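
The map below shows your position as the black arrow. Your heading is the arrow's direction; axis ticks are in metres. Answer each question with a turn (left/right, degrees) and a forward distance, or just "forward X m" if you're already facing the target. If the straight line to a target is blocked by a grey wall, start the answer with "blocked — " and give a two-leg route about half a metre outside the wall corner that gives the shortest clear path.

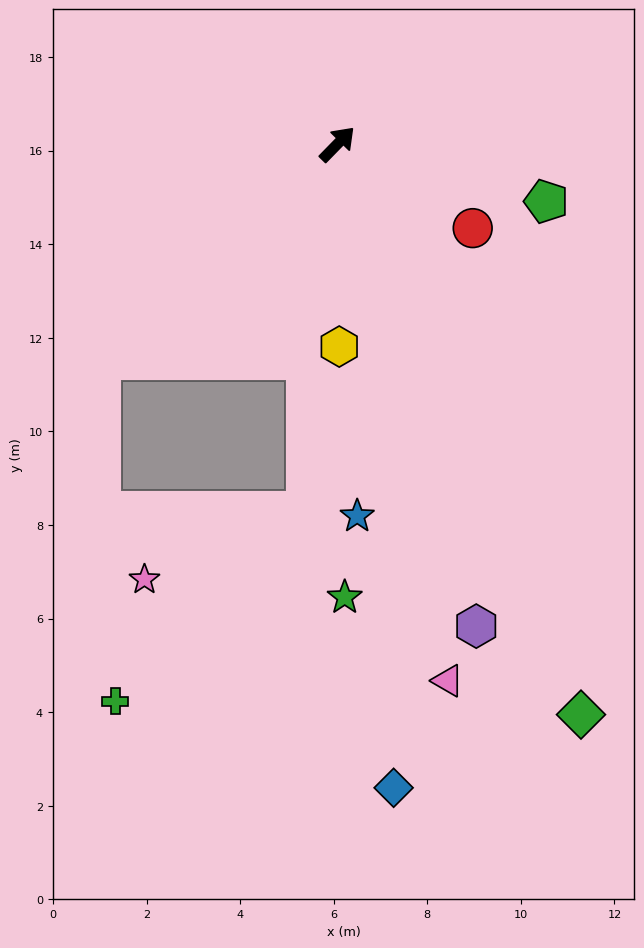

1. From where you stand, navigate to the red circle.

turn right 78°, forward 3.4 m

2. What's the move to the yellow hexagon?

turn right 135°, forward 4.3 m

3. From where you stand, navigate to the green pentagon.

turn right 61°, forward 4.6 m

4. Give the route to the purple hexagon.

turn right 120°, forward 10.7 m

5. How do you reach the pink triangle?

turn right 124°, forward 11.7 m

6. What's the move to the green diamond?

turn right 113°, forward 13.3 m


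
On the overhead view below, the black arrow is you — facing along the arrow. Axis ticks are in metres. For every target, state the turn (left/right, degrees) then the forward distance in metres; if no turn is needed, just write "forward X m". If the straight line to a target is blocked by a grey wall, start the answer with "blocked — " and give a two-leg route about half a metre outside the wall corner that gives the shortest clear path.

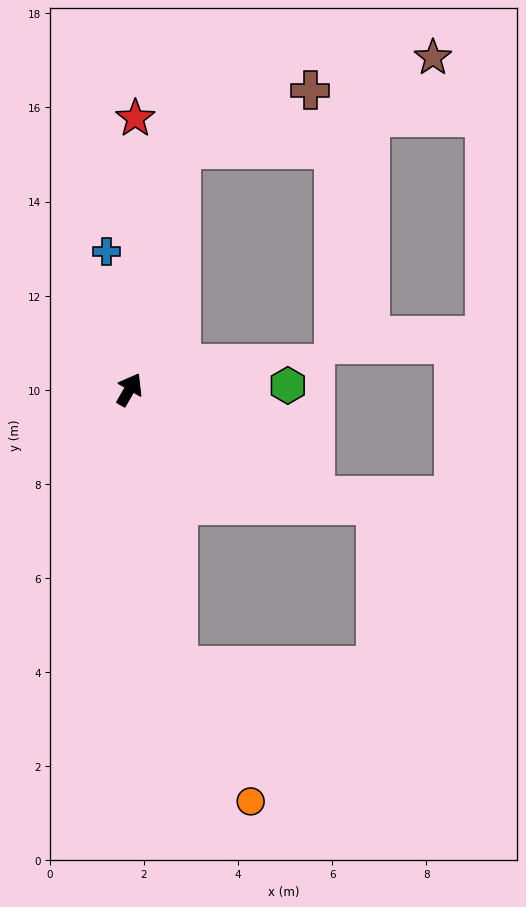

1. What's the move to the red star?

turn left 29°, forward 5.8 m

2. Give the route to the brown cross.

blocked — turn left 18°, forward 5.2 m, then turn right 54°, forward 3.0 m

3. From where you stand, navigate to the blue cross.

turn left 39°, forward 3.0 m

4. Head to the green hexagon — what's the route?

turn right 59°, forward 3.4 m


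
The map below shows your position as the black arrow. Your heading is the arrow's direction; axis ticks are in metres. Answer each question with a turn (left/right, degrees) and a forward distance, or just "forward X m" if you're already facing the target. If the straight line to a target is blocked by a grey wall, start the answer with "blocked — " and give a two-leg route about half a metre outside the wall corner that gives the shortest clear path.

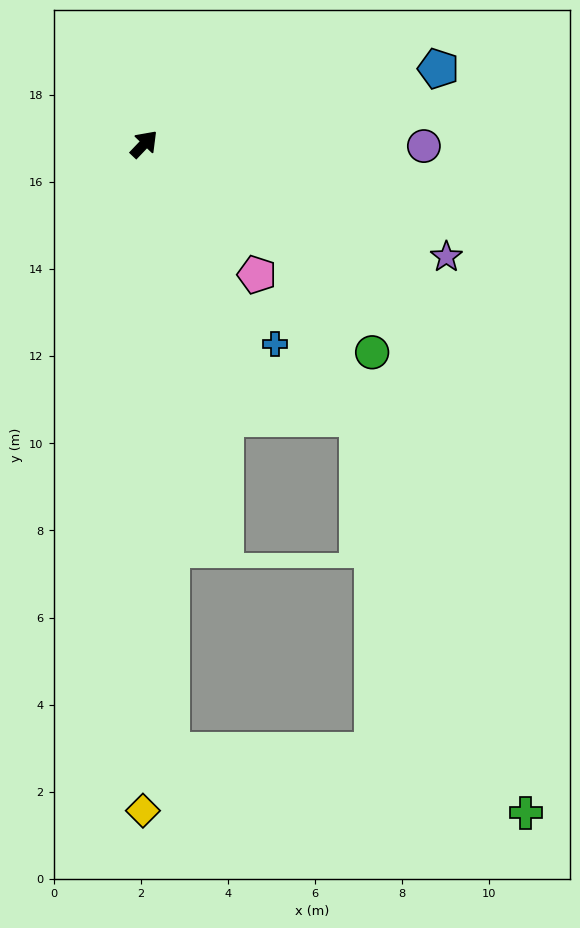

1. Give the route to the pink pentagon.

turn right 96°, forward 4.0 m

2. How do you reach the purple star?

turn right 67°, forward 7.4 m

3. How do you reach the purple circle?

turn right 47°, forward 6.4 m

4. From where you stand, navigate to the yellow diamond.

turn right 137°, forward 15.3 m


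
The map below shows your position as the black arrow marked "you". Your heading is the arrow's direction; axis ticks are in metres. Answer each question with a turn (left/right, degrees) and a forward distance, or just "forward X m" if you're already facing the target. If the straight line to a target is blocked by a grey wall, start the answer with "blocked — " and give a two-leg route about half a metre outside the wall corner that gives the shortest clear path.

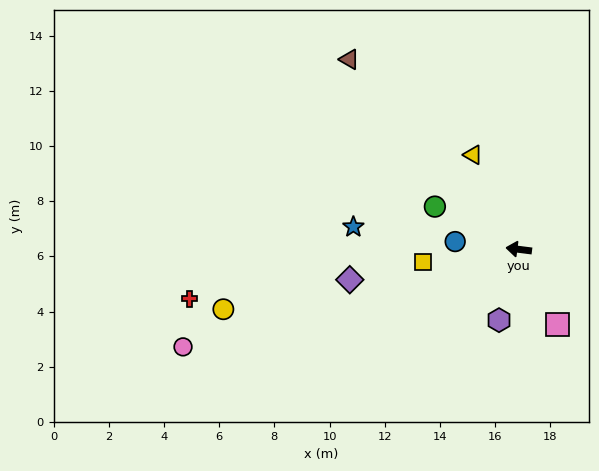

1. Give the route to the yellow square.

turn left 15°, forward 3.5 m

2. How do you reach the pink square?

turn left 124°, forward 3.1 m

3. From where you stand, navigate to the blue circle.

forward 2.3 m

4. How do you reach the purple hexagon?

turn left 82°, forward 2.7 m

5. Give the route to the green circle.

turn right 20°, forward 3.4 m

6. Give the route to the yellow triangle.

turn right 57°, forward 3.8 m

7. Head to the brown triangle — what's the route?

turn right 41°, forward 9.2 m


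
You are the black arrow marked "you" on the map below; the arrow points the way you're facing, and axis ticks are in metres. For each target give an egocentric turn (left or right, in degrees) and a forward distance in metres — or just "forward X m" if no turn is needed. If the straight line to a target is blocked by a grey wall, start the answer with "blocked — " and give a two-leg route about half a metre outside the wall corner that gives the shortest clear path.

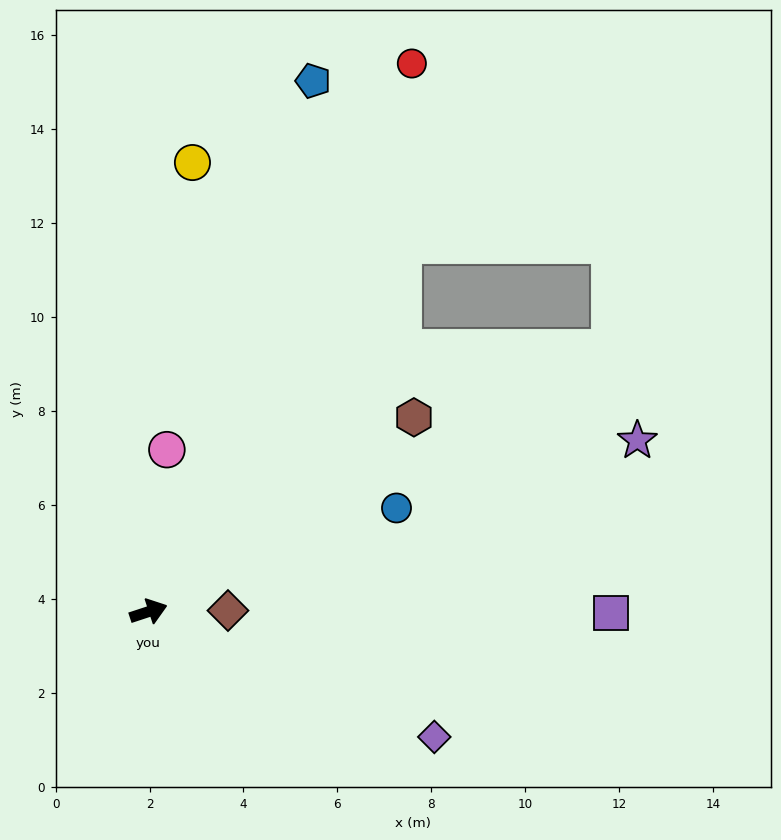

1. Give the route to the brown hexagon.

turn left 18°, forward 7.0 m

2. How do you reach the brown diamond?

turn right 17°, forward 1.7 m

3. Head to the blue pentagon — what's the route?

turn left 55°, forward 11.8 m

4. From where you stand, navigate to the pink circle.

turn left 65°, forward 3.5 m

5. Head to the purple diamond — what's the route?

turn right 42°, forward 6.6 m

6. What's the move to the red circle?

turn left 46°, forward 12.9 m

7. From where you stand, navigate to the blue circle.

turn left 4°, forward 5.7 m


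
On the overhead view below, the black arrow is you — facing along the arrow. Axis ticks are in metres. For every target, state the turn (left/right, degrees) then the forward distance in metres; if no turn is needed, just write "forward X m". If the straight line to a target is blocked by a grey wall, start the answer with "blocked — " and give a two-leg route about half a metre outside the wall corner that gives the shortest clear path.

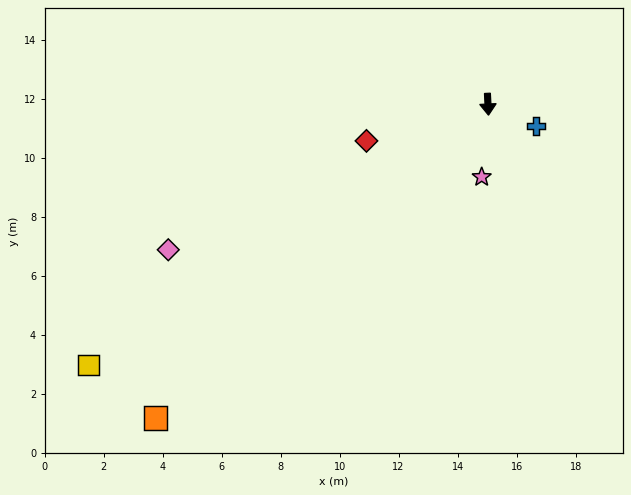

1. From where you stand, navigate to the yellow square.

turn right 60°, forward 16.2 m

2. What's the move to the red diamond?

turn right 76°, forward 4.3 m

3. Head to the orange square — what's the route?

turn right 50°, forward 15.5 m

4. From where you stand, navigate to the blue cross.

turn left 63°, forward 1.8 m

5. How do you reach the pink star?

turn right 8°, forward 2.5 m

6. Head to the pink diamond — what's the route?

turn right 68°, forward 11.9 m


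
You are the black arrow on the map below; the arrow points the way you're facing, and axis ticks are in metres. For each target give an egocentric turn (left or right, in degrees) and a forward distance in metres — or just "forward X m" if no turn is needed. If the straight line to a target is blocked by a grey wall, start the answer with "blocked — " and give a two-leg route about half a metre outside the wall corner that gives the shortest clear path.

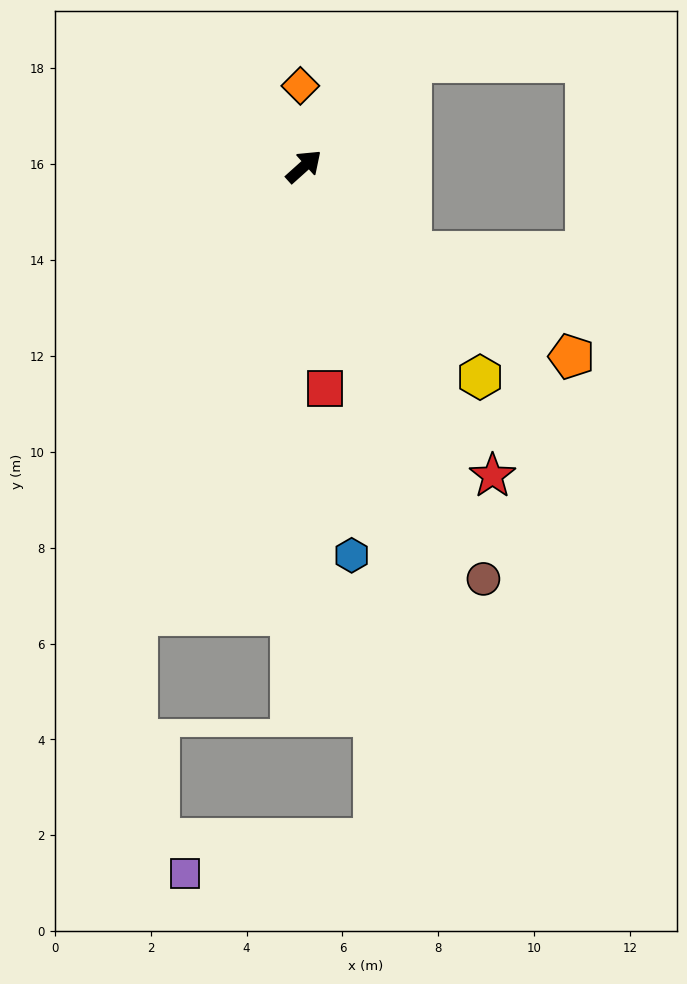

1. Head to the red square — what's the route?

turn right 127°, forward 4.7 m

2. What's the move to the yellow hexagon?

turn right 92°, forward 5.7 m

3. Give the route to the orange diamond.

turn left 51°, forward 1.7 m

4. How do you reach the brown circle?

turn right 108°, forward 9.4 m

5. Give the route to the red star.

turn right 101°, forward 7.6 m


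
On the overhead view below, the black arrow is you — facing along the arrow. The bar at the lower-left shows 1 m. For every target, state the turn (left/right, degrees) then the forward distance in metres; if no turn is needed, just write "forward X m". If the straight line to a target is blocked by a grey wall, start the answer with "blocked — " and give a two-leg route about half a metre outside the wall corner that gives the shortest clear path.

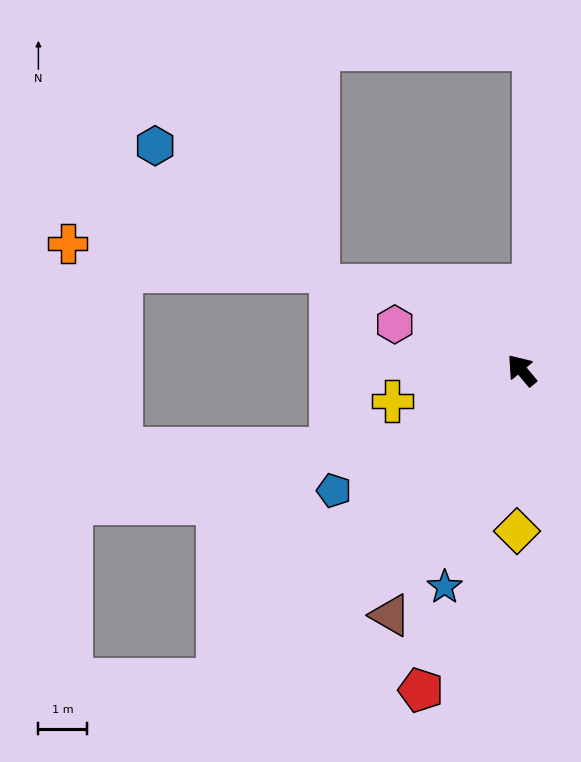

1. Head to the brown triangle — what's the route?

turn left 112°, forward 5.7 m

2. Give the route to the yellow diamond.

turn left 138°, forward 3.3 m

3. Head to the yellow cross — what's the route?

turn left 63°, forward 2.7 m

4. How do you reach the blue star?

turn left 120°, forward 4.7 m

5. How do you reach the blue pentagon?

turn left 83°, forward 4.5 m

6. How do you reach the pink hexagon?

turn left 30°, forward 2.8 m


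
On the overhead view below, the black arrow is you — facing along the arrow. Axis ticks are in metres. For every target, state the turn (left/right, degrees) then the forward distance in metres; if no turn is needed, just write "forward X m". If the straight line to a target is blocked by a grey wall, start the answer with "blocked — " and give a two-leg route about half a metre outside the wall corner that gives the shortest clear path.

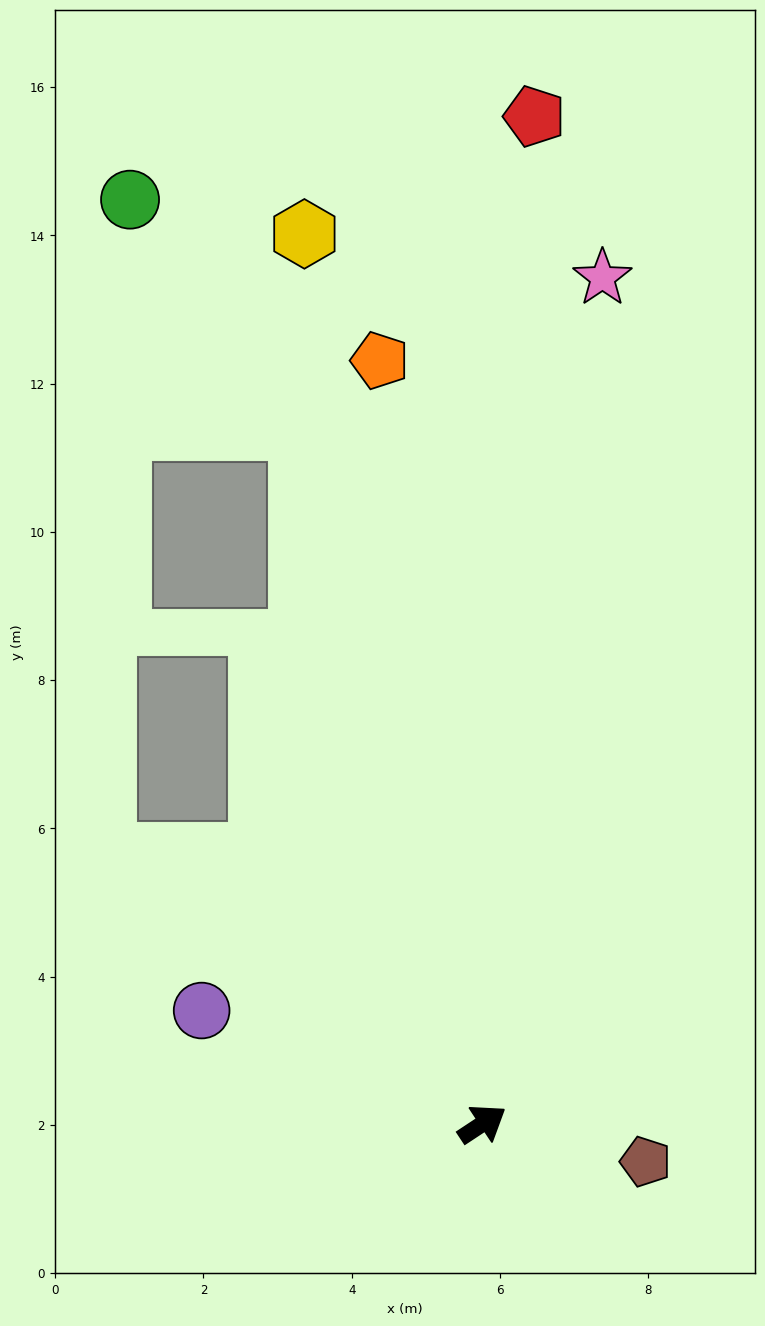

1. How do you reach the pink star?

turn left 48°, forward 11.5 m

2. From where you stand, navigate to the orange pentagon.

turn left 64°, forward 10.4 m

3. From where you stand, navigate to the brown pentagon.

turn right 46°, forward 2.3 m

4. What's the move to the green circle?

blocked — turn left 71°, forward 9.7 m, then turn left 22°, forward 3.9 m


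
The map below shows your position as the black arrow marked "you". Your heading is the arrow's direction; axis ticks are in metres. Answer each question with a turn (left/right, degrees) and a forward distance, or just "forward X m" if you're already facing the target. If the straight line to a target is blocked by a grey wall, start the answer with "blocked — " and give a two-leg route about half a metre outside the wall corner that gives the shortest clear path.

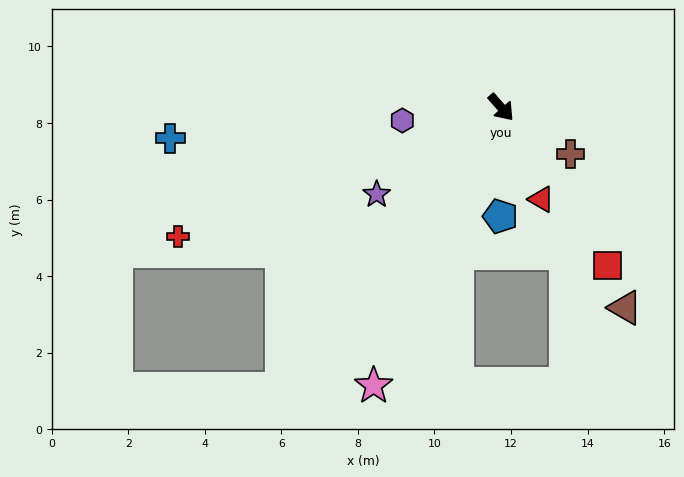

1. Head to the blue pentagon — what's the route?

turn right 42°, forward 2.8 m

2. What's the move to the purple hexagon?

turn right 124°, forward 2.6 m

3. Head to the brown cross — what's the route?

turn left 15°, forward 2.2 m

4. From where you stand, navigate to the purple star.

turn right 96°, forward 4.0 m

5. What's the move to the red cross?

turn right 110°, forward 9.1 m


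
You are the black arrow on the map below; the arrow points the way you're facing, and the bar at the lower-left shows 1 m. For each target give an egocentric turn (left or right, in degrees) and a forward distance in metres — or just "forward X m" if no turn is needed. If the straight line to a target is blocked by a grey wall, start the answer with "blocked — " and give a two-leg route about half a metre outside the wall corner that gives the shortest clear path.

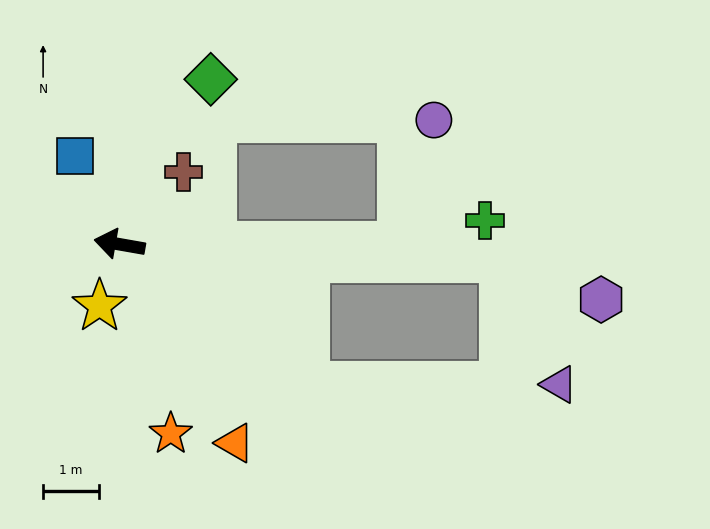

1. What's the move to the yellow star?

turn left 82°, forward 1.2 m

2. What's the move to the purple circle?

blocked — turn right 170°, forward 5.1 m, then turn left 75°, forward 2.3 m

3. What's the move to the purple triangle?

blocked — turn left 153°, forward 4.2 m, then turn left 37°, forward 4.6 m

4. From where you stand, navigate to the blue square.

turn right 53°, forward 1.8 m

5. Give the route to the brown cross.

turn right 121°, forward 1.7 m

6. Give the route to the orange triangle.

turn left 130°, forward 4.1 m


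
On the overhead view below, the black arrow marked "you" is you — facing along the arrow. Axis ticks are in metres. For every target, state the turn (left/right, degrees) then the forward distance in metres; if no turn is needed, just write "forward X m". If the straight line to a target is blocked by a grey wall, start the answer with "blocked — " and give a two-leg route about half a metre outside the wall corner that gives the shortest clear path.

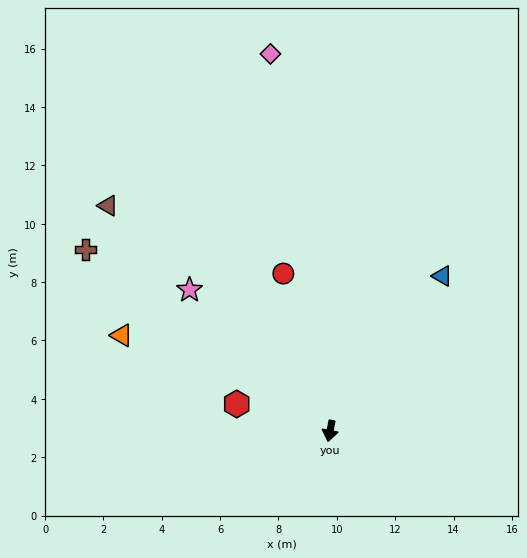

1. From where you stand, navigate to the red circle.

turn right 153°, forward 5.6 m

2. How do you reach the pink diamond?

turn right 160°, forward 13.1 m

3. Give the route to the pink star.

turn right 124°, forward 6.8 m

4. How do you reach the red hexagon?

turn right 95°, forward 3.3 m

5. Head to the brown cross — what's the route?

turn right 116°, forward 10.4 m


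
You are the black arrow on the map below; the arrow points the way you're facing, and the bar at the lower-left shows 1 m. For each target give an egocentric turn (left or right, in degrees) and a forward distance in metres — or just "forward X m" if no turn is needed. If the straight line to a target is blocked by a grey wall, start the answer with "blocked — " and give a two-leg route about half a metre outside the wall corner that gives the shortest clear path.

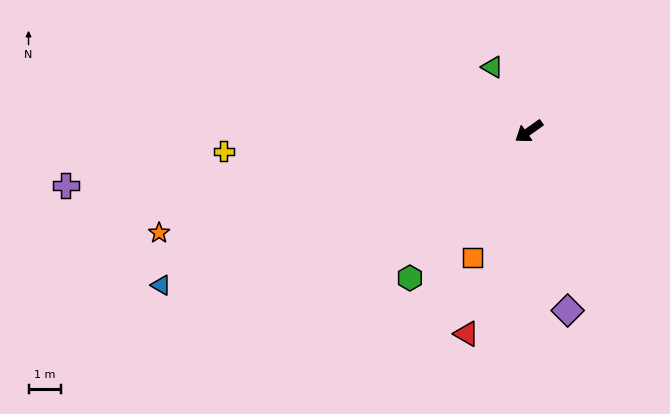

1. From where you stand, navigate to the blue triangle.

turn right 13°, forward 12.2 m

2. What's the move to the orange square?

turn left 31°, forward 4.2 m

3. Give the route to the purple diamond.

turn left 67°, forward 5.6 m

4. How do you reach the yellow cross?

turn right 32°, forward 9.4 m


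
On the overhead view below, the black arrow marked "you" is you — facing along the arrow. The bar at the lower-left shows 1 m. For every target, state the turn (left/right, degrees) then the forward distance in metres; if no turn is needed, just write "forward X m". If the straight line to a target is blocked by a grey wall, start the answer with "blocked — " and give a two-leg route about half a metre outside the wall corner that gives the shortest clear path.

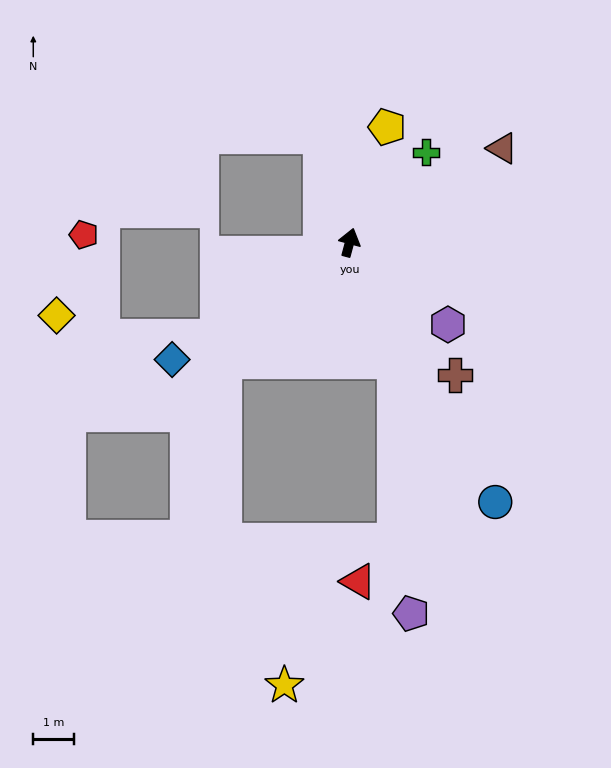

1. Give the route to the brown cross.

turn right 127°, forward 4.2 m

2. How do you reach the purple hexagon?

turn right 115°, forward 3.2 m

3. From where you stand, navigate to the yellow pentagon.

turn right 3°, forward 3.0 m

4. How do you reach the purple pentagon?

blocked — turn right 145°, forward 3.1 m, then turn right 16°, forward 6.2 m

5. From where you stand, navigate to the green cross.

turn right 25°, forward 2.9 m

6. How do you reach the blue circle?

turn right 136°, forward 7.3 m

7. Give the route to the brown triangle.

turn right 43°, forward 4.4 m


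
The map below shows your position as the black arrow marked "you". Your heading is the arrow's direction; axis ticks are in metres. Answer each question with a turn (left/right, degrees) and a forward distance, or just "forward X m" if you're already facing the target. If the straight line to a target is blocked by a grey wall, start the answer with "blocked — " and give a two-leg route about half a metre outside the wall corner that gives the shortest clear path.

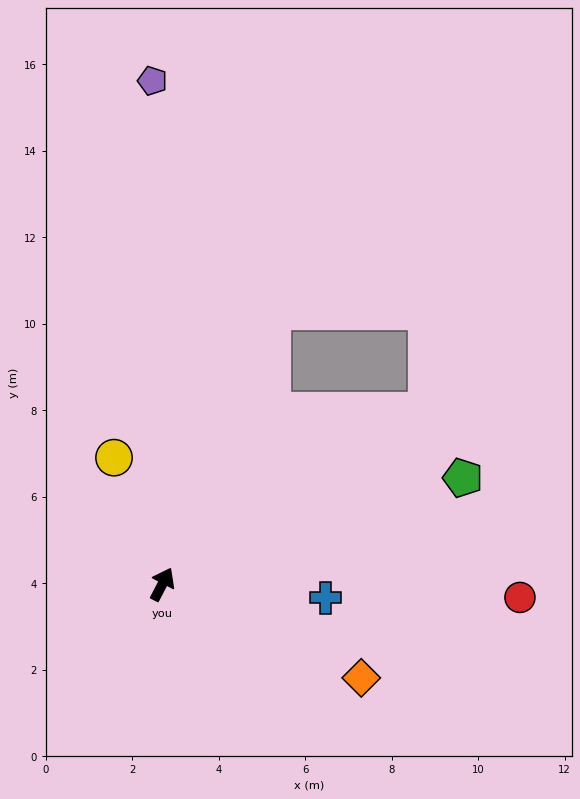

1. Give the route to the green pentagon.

turn right 43°, forward 7.4 m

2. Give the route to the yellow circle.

turn left 48°, forward 3.1 m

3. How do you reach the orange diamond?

turn right 88°, forward 5.1 m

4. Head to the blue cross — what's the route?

turn right 67°, forward 3.8 m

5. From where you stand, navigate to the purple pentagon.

turn left 29°, forward 11.6 m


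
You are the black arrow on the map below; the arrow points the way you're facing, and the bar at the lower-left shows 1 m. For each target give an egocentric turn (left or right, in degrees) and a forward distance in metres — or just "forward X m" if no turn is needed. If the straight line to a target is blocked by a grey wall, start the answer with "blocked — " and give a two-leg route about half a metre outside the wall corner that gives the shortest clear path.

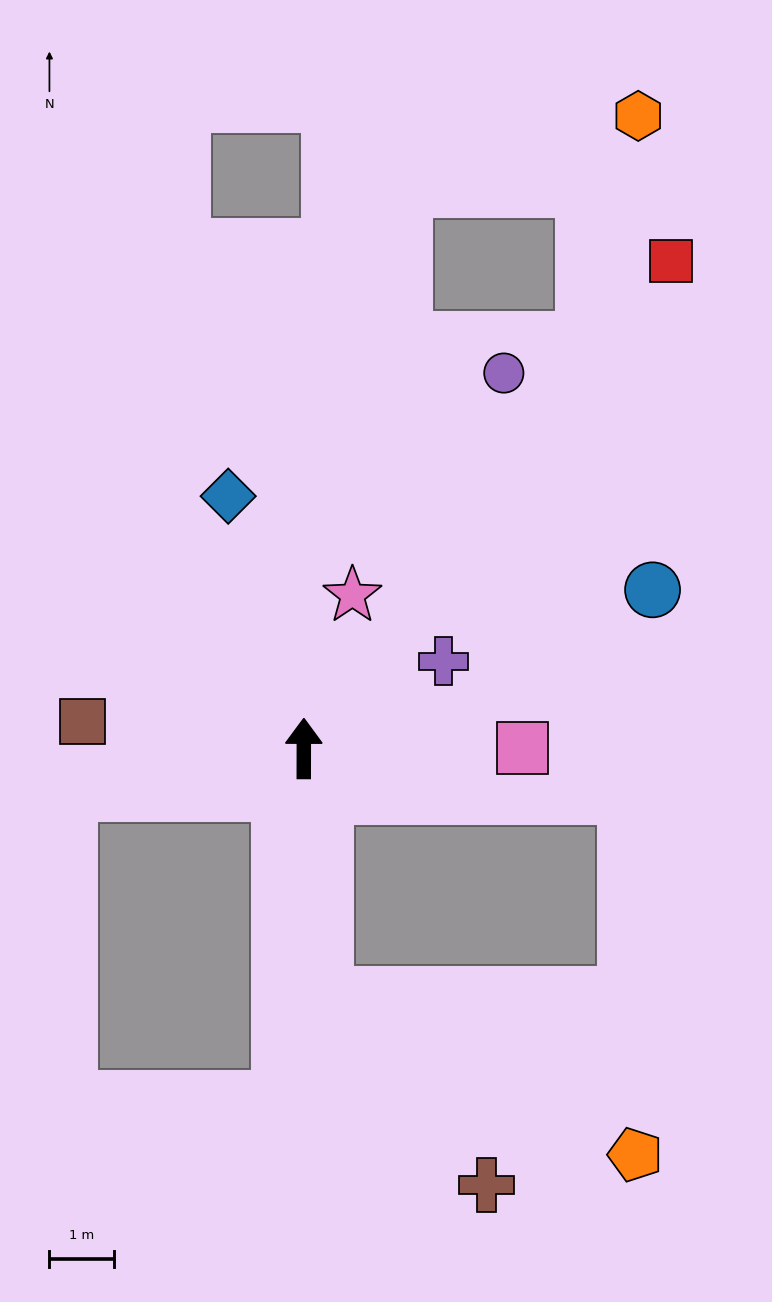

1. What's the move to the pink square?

turn right 90°, forward 3.4 m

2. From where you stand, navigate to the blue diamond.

turn left 17°, forward 4.1 m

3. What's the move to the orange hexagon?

blocked — turn right 34°, forward 7.6 m, then turn left 20°, forward 3.5 m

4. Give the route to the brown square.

turn left 83°, forward 3.4 m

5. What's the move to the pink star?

turn right 17°, forward 2.5 m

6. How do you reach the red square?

turn right 37°, forward 9.4 m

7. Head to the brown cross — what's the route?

blocked — turn right 175°, forward 3.8 m, then turn left 35°, forward 3.8 m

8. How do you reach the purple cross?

turn right 58°, forward 2.5 m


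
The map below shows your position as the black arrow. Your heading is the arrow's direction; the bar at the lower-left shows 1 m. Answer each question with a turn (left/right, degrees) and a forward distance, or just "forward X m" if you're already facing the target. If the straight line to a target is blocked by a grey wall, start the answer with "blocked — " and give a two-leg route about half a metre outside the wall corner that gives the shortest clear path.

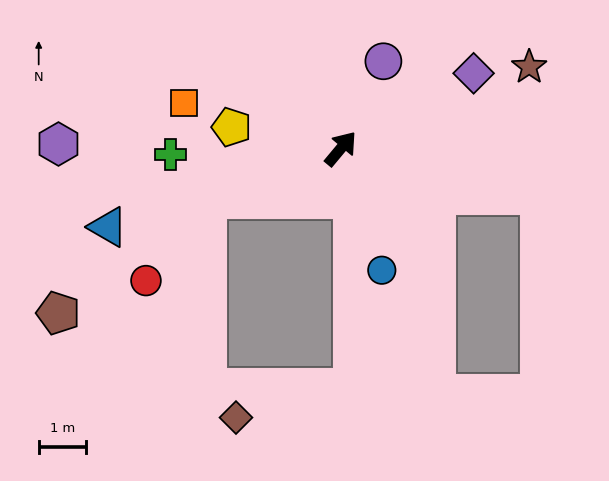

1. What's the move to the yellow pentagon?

turn left 119°, forward 2.4 m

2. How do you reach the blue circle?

turn right 122°, forward 2.7 m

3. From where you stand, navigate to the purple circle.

turn left 14°, forward 2.1 m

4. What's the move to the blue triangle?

turn left 148°, forward 5.2 m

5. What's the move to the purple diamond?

turn right 21°, forward 3.2 m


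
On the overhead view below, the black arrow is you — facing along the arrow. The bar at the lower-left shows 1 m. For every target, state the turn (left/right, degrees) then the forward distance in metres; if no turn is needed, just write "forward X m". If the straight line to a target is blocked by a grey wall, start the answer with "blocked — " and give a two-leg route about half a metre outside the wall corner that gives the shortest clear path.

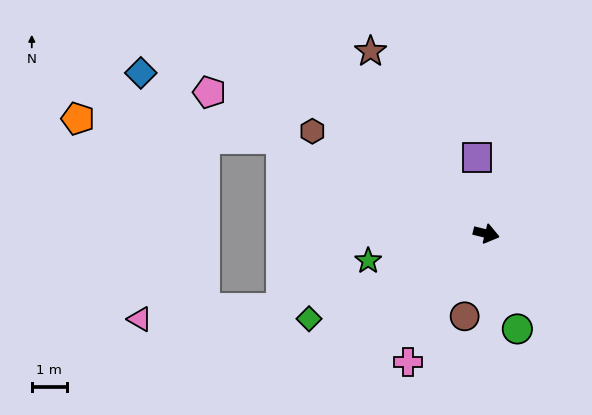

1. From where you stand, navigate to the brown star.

turn left 136°, forward 6.1 m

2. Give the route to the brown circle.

turn right 91°, forward 2.4 m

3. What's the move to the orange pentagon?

blocked — turn left 169°, forward 6.4 m, then turn left 19°, forward 5.8 m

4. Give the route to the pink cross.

turn right 107°, forward 4.3 m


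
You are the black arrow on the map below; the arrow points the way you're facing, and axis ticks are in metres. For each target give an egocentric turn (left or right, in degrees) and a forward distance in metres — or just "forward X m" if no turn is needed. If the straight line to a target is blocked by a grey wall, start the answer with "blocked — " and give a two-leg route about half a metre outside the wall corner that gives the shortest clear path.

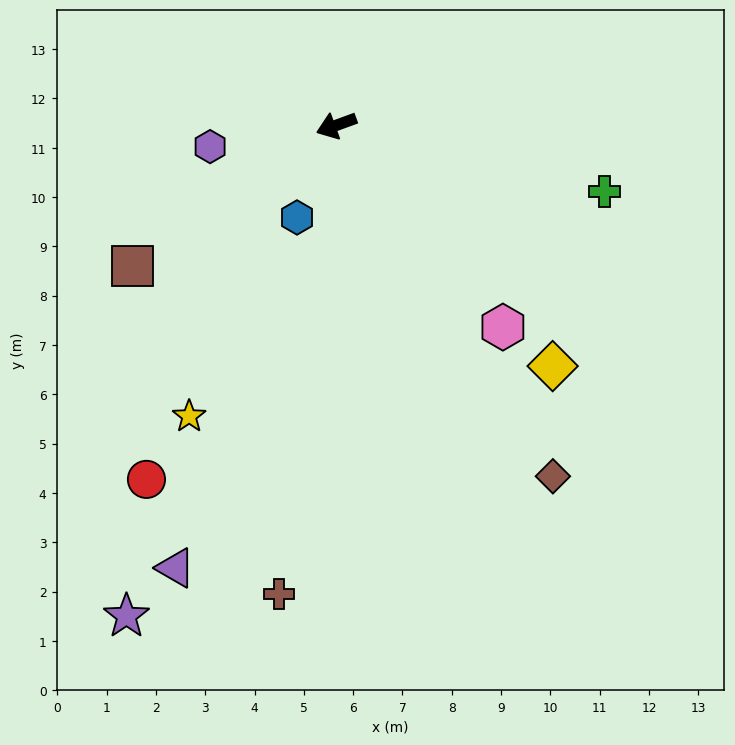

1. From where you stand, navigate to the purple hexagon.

turn right 11°, forward 2.6 m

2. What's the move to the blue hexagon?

turn left 47°, forward 2.0 m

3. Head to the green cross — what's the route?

turn left 146°, forward 5.6 m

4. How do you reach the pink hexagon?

turn left 109°, forward 5.3 m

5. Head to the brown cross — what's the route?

turn left 63°, forward 9.6 m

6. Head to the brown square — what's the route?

turn left 14°, forward 5.0 m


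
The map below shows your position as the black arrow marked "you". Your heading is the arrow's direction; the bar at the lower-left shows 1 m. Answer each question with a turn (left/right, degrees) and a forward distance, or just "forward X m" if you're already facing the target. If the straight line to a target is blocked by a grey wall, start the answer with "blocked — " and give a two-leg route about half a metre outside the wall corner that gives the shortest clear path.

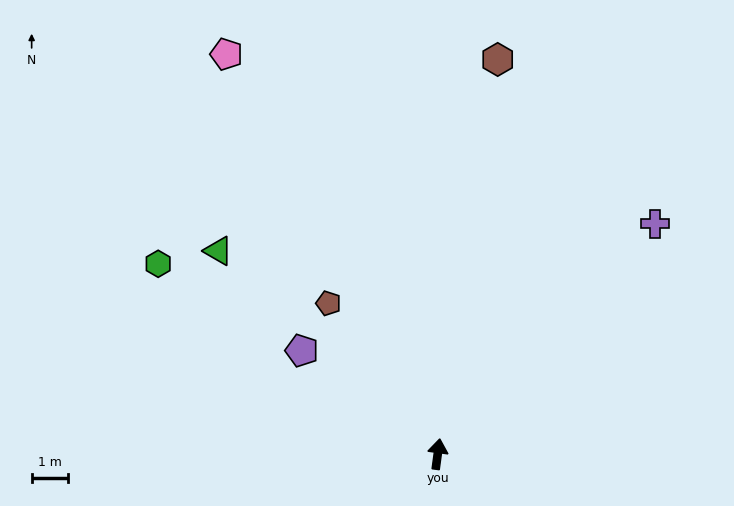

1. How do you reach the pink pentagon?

turn left 36°, forward 12.5 m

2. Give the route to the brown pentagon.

turn left 44°, forward 5.1 m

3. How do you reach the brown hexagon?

forward 11.0 m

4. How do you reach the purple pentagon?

turn left 60°, forward 4.7 m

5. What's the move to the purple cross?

turn right 36°, forward 8.8 m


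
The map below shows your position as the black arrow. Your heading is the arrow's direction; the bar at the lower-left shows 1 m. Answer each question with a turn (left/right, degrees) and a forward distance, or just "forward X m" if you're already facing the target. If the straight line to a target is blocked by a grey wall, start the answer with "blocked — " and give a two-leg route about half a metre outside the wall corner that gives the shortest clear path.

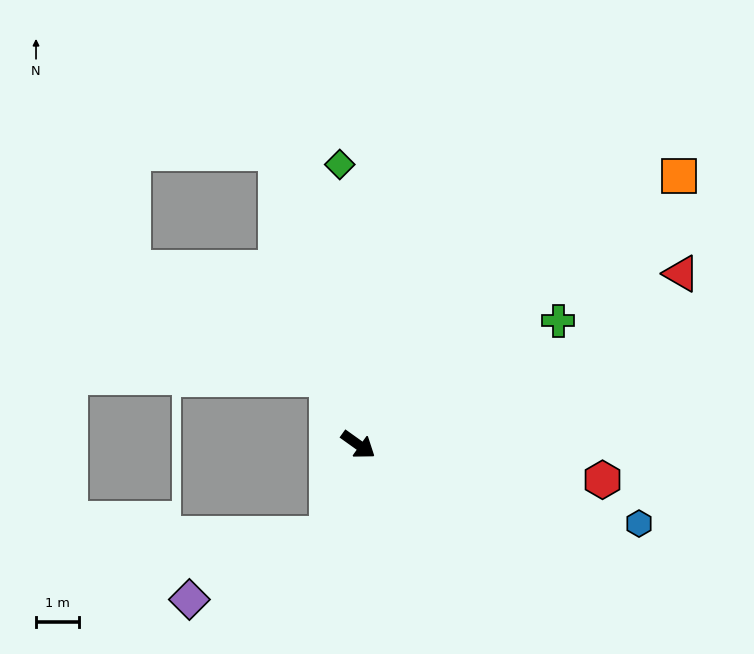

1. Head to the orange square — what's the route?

turn left 75°, forward 9.8 m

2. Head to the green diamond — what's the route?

turn left 129°, forward 6.5 m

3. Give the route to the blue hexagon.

turn left 20°, forward 6.8 m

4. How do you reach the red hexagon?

turn left 27°, forward 5.7 m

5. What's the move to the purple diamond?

blocked — turn right 73°, forward 2.2 m, then turn right 46°, forward 3.6 m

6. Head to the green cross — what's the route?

turn left 67°, forward 5.5 m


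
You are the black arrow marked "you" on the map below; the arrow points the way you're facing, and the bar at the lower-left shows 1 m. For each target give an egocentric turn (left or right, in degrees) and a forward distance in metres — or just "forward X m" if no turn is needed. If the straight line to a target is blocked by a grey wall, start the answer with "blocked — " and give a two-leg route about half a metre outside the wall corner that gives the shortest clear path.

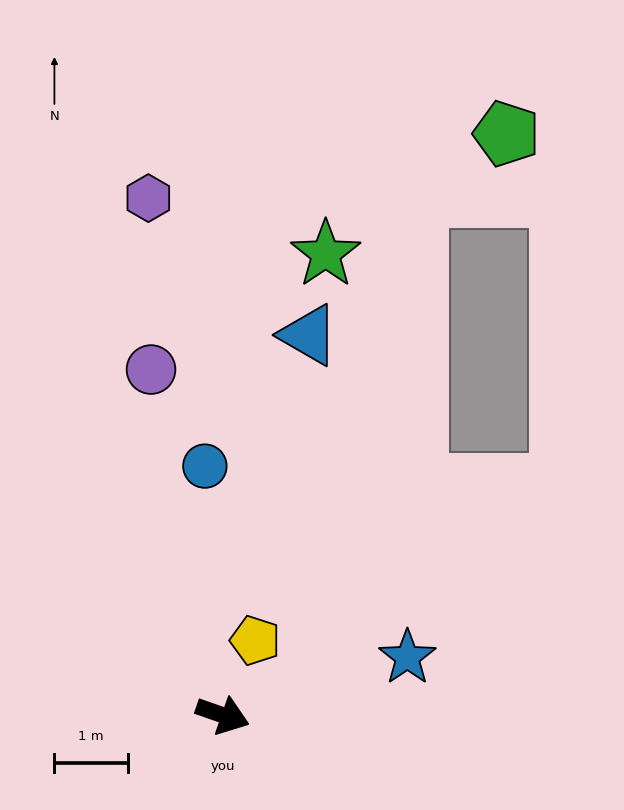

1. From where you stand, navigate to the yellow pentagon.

turn left 86°, forward 1.1 m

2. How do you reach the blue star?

turn left 37°, forward 2.6 m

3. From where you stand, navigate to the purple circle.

turn left 121°, forward 4.8 m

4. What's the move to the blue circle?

turn left 113°, forward 3.4 m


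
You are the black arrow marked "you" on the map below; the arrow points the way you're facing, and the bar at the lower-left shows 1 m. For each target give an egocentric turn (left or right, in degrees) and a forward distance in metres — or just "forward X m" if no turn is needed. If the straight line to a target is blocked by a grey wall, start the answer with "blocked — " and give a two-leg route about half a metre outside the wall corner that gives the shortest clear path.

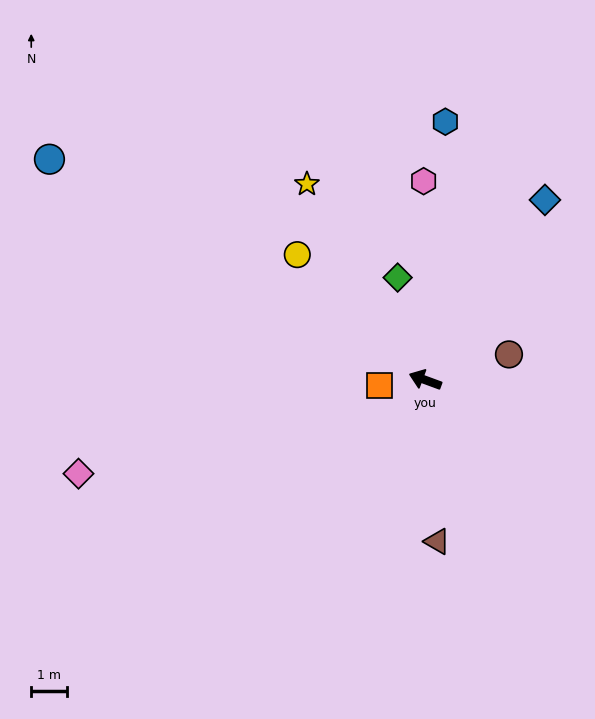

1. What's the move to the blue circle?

turn right 10°, forward 12.3 m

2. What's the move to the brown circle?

turn right 143°, forward 2.5 m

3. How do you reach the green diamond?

turn right 55°, forward 3.0 m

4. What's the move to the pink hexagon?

turn right 69°, forward 5.6 m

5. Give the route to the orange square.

turn left 27°, forward 1.3 m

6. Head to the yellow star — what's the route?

turn right 39°, forward 6.5 m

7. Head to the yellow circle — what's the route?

turn right 24°, forward 5.1 m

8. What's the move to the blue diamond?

turn right 103°, forward 6.1 m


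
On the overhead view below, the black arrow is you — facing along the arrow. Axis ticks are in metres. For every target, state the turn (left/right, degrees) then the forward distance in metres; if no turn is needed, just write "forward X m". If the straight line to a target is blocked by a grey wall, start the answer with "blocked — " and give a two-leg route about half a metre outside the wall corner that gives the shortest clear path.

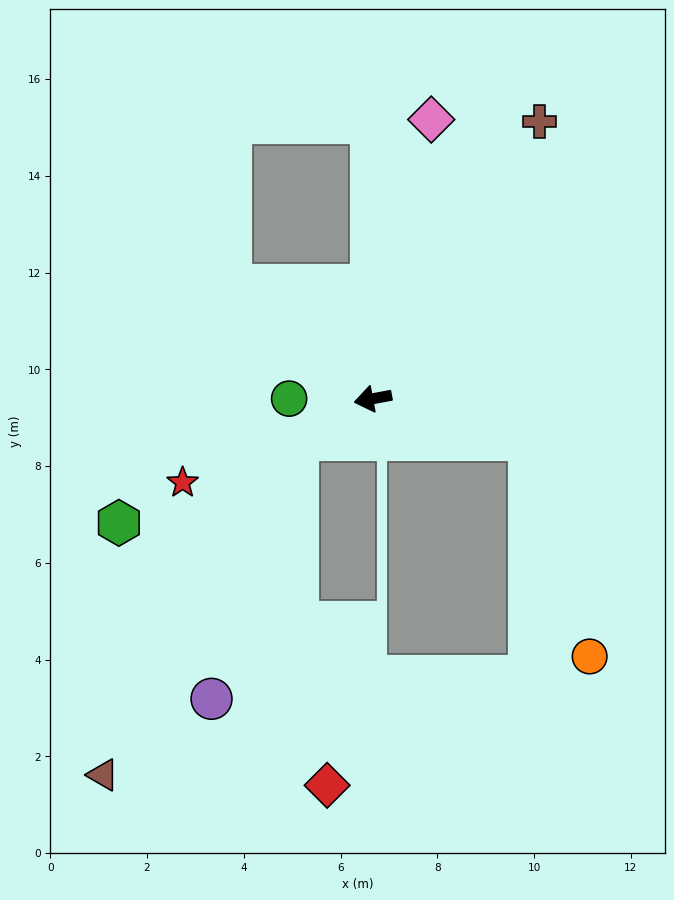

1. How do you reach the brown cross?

turn right 132°, forward 6.7 m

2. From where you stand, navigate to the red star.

turn left 13°, forward 4.3 m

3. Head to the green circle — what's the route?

turn right 11°, forward 1.7 m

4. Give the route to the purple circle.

blocked — turn left 18°, forward 1.8 m, then turn left 43°, forward 5.6 m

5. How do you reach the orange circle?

blocked — turn left 155°, forward 3.3 m, then turn right 60°, forward 4.6 m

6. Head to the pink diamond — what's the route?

turn right 112°, forward 5.9 m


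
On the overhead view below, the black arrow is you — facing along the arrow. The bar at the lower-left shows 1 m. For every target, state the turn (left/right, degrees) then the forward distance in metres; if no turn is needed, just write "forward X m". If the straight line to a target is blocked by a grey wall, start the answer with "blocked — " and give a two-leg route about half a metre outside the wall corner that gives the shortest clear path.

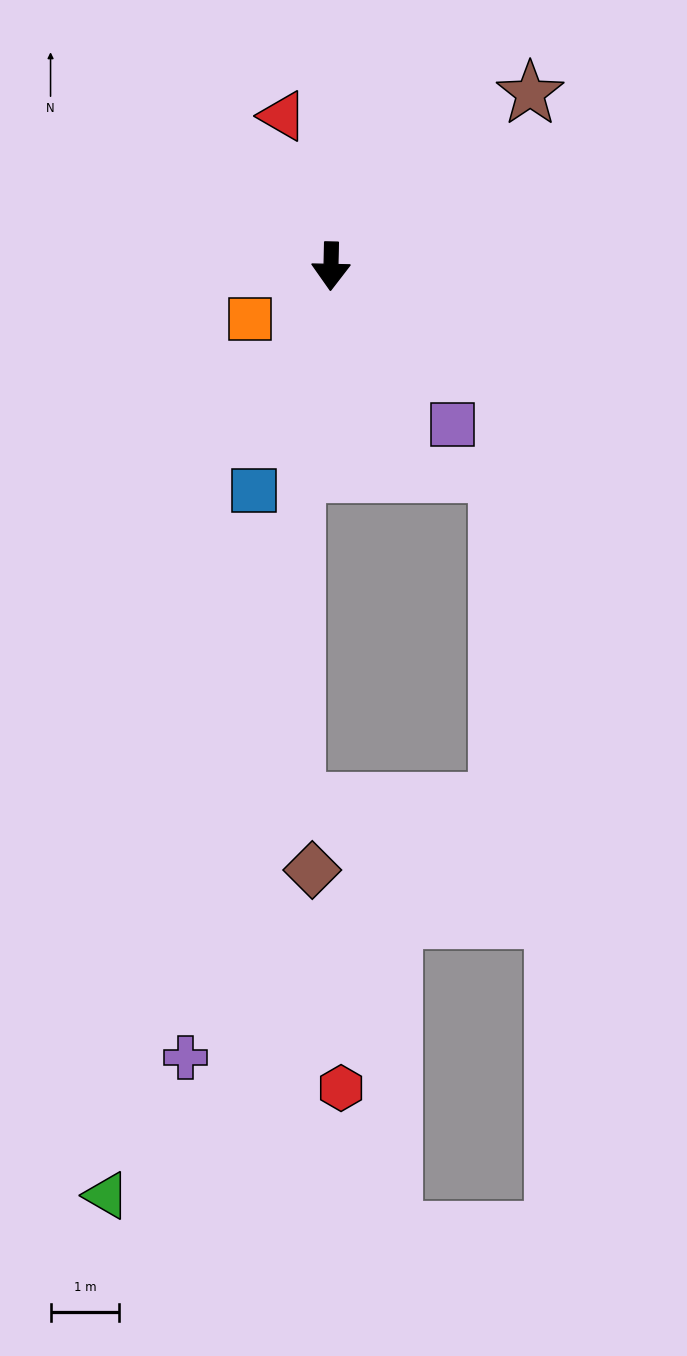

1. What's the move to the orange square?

turn right 56°, forward 1.4 m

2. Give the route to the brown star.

turn left 132°, forward 3.8 m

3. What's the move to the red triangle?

turn right 161°, forward 2.3 m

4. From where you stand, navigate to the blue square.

turn right 18°, forward 3.4 m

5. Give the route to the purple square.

turn left 39°, forward 2.9 m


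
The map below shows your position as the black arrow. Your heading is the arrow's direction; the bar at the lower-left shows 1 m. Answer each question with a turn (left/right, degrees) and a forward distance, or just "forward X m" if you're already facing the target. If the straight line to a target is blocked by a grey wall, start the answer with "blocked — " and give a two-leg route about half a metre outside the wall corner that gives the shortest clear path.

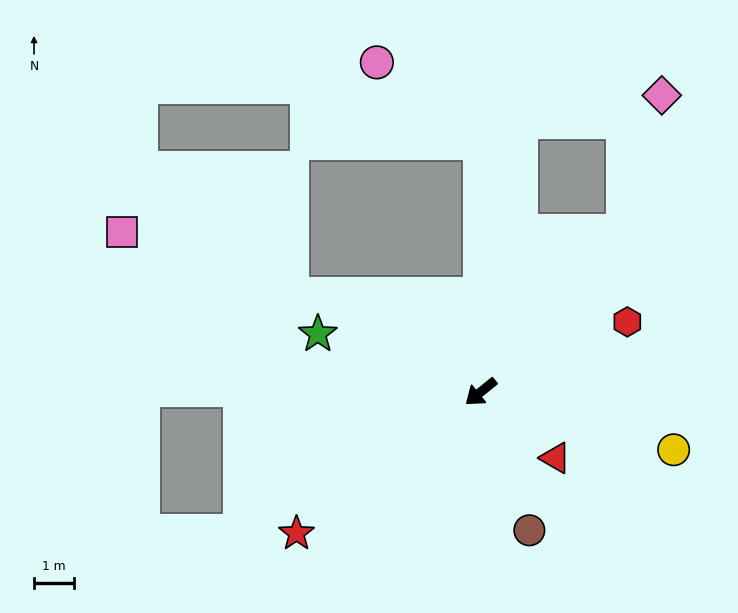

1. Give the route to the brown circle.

turn left 70°, forward 3.6 m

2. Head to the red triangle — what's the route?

turn left 99°, forward 2.5 m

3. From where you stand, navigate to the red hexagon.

turn left 166°, forward 4.0 m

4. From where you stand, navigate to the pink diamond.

blocked — turn right 171°, forward 5.3 m, then turn left 26°, forward 3.5 m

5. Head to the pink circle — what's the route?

blocked — turn right 129°, forward 6.2 m, then turn left 52°, forward 3.2 m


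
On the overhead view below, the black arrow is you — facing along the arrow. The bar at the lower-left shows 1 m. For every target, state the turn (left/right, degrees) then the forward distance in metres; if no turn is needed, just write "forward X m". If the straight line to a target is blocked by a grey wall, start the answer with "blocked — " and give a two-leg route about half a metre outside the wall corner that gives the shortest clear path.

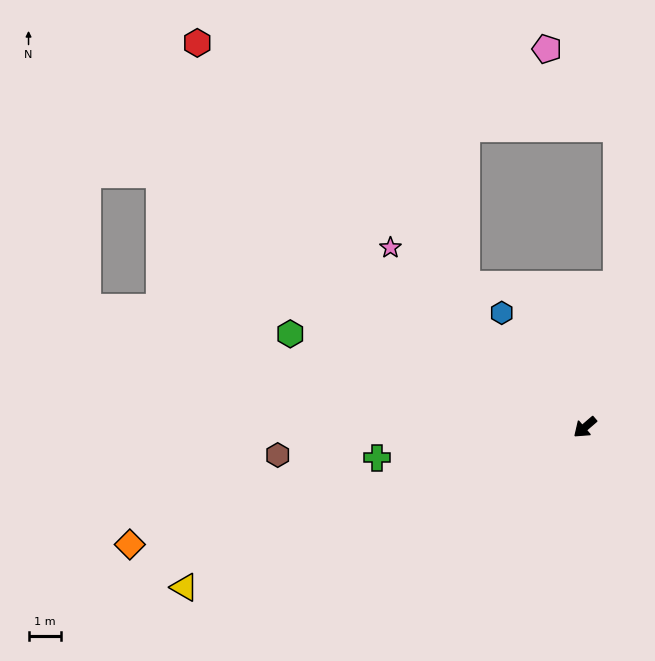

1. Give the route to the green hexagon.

turn right 58°, forward 9.5 m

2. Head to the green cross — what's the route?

turn right 32°, forward 6.5 m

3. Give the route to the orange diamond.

turn right 26°, forward 14.5 m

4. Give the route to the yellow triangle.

turn right 19°, forward 13.3 m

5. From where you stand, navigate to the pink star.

turn right 83°, forward 8.1 m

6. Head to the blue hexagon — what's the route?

turn right 95°, forward 4.3 m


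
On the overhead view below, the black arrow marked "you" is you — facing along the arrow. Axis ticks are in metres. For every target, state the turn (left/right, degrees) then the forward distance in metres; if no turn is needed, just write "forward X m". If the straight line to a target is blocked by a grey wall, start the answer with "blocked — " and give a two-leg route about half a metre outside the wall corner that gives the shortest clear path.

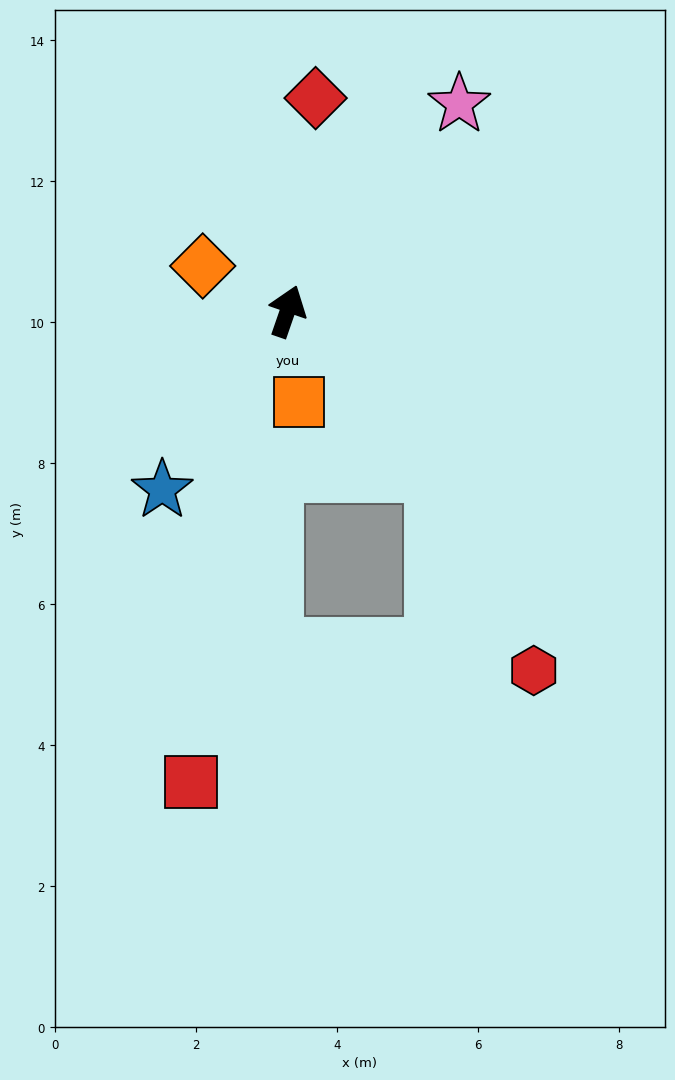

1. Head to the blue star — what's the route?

turn left 164°, forward 3.1 m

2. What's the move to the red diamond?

turn left 12°, forward 3.0 m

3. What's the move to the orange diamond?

turn left 81°, forward 1.4 m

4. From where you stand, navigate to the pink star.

turn right 21°, forward 3.8 m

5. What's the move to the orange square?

turn right 154°, forward 1.3 m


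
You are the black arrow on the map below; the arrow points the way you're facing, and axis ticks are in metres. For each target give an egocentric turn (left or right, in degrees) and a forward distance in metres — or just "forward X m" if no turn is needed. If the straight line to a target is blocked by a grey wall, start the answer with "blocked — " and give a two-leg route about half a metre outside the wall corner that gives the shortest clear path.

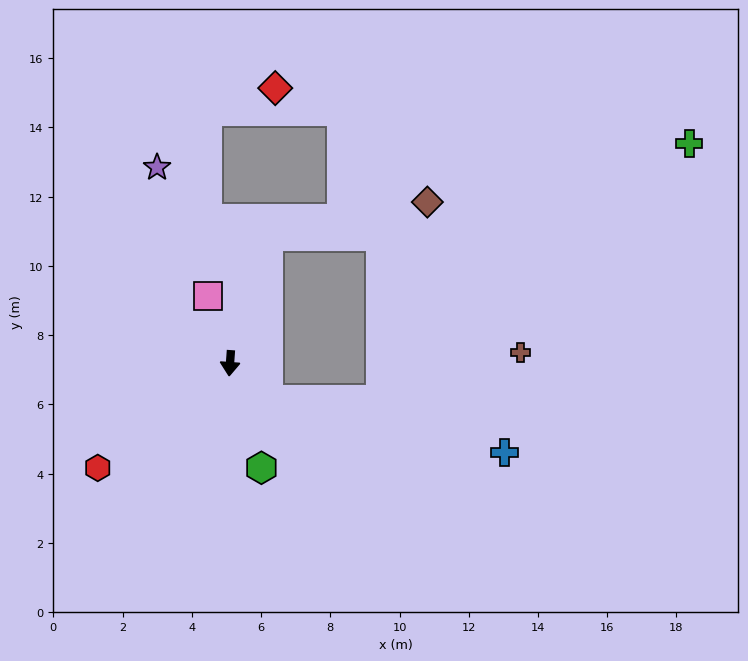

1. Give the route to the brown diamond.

blocked — turn left 167°, forward 3.8 m, then turn right 61°, forward 4.7 m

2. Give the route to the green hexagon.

turn left 21°, forward 3.2 m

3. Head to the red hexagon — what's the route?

turn right 48°, forward 4.9 m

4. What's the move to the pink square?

turn right 158°, forward 2.1 m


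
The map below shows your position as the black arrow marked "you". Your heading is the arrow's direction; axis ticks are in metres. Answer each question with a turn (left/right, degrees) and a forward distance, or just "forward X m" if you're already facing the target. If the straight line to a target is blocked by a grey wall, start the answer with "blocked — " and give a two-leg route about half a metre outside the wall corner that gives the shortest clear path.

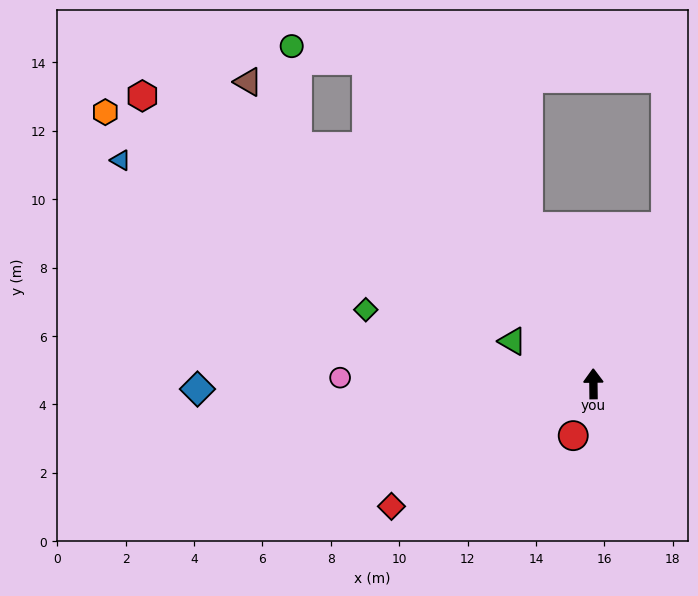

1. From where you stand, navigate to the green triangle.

turn left 62°, forward 2.7 m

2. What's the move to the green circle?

blocked — turn left 34°, forward 11.5 m, then turn left 44°, forward 2.2 m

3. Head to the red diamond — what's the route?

turn left 121°, forward 6.9 m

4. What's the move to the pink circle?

turn left 88°, forward 7.4 m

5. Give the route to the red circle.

turn left 158°, forward 1.6 m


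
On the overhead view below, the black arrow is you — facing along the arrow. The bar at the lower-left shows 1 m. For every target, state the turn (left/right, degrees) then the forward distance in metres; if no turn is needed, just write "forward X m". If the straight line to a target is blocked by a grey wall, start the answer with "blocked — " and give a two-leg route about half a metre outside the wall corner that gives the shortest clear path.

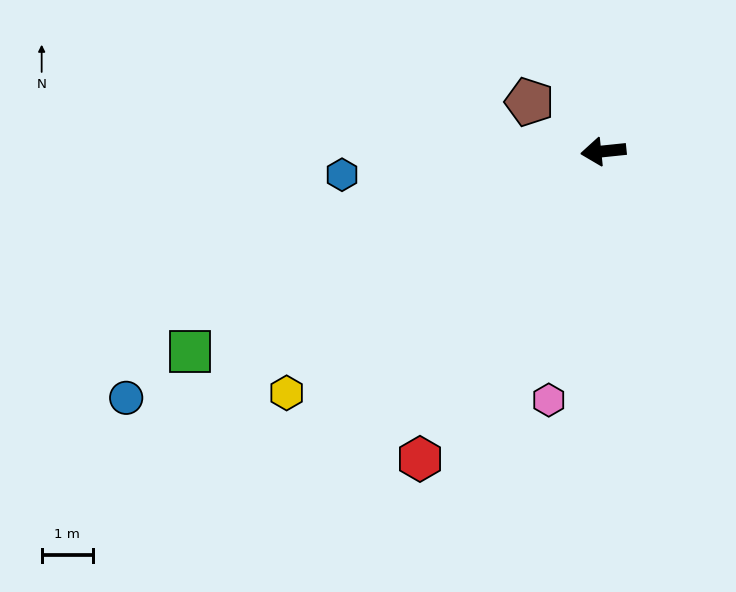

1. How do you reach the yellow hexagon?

turn left 31°, forward 7.7 m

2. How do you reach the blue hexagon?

forward 5.1 m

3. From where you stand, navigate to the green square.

turn left 20°, forward 8.9 m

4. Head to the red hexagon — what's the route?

turn left 53°, forward 7.0 m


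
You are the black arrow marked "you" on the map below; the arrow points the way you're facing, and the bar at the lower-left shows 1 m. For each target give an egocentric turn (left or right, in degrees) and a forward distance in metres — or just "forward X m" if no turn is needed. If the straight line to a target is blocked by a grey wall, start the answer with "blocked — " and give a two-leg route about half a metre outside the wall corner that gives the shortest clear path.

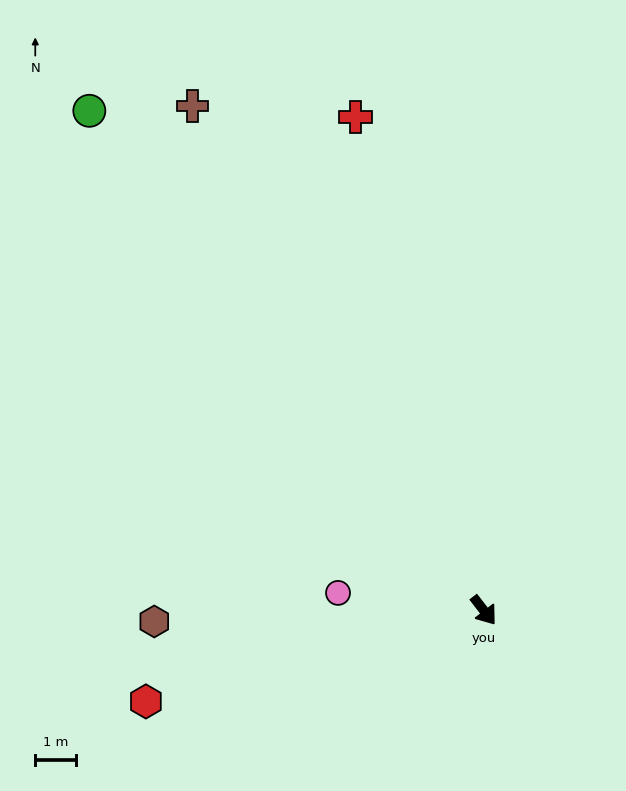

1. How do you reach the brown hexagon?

turn right 126°, forward 8.0 m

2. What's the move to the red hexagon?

turn right 113°, forward 8.5 m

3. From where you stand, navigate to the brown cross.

turn left 172°, forward 14.1 m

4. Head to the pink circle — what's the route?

turn right 134°, forward 3.6 m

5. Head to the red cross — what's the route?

turn left 157°, forward 12.4 m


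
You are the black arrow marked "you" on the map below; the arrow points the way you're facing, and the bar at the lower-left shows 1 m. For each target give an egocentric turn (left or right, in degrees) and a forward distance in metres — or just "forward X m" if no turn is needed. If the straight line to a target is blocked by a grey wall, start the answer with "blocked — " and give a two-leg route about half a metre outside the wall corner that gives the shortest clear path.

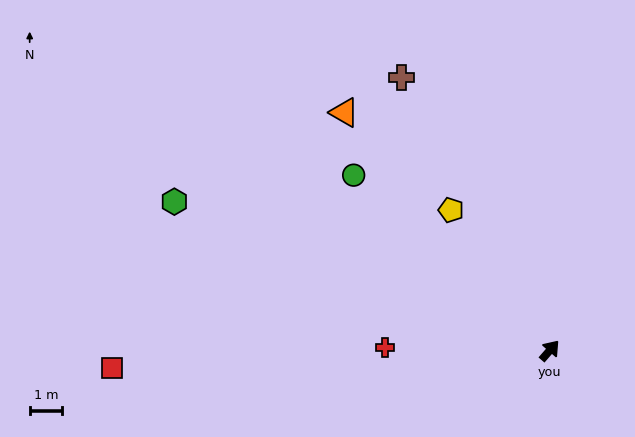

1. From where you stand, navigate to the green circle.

turn left 89°, forward 8.1 m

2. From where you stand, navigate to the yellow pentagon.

turn left 76°, forward 5.3 m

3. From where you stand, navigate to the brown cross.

turn left 69°, forward 9.6 m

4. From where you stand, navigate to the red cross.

turn left 130°, forward 5.1 m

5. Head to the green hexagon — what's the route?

turn left 109°, forward 12.5 m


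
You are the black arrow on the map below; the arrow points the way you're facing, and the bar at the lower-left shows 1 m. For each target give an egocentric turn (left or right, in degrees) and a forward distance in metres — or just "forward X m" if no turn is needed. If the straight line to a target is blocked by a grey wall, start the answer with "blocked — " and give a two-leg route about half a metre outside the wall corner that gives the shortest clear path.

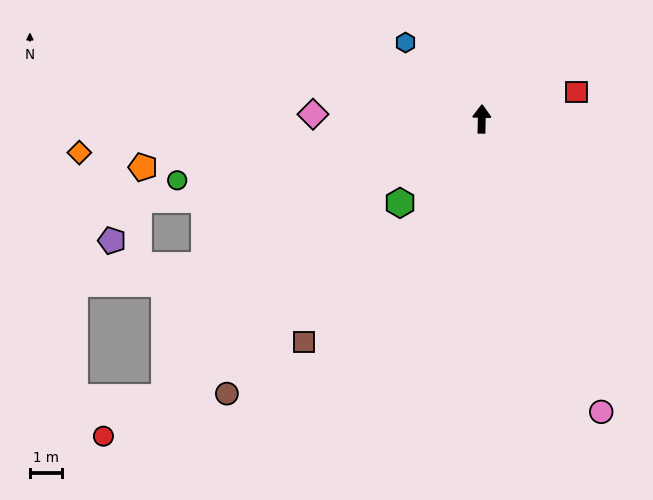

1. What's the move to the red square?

turn right 73°, forward 3.1 m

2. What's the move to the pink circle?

turn right 157°, forward 10.0 m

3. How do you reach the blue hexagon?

turn left 46°, forward 3.4 m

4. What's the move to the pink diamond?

turn left 90°, forward 5.3 m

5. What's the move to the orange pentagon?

turn left 99°, forward 10.8 m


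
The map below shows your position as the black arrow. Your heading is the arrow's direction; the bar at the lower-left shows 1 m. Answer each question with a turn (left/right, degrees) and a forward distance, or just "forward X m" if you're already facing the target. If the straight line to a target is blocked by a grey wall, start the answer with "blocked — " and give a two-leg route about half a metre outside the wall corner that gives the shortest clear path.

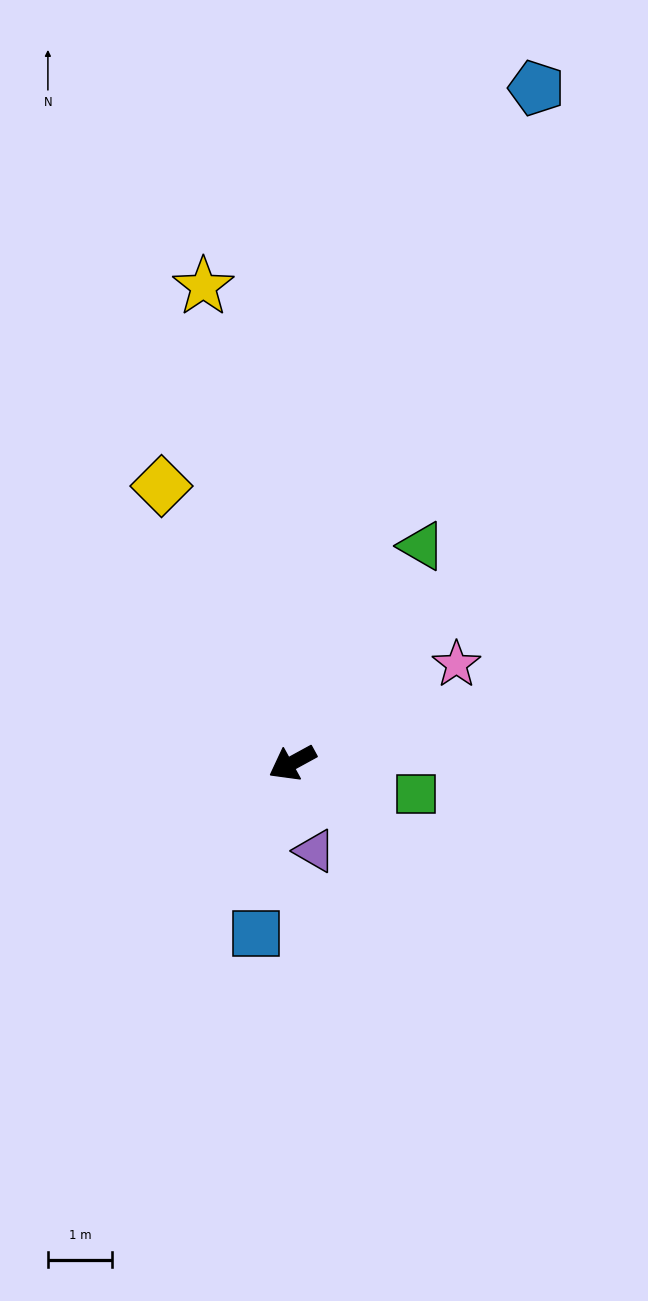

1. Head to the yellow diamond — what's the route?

turn right 93°, forward 4.8 m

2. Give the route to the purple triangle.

turn left 76°, forward 1.4 m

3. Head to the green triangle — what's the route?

turn right 149°, forward 3.9 m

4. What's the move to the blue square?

turn left 49°, forward 2.7 m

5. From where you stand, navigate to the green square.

turn left 137°, forward 2.0 m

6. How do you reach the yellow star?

turn right 108°, forward 7.5 m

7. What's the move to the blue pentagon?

turn right 139°, forward 11.2 m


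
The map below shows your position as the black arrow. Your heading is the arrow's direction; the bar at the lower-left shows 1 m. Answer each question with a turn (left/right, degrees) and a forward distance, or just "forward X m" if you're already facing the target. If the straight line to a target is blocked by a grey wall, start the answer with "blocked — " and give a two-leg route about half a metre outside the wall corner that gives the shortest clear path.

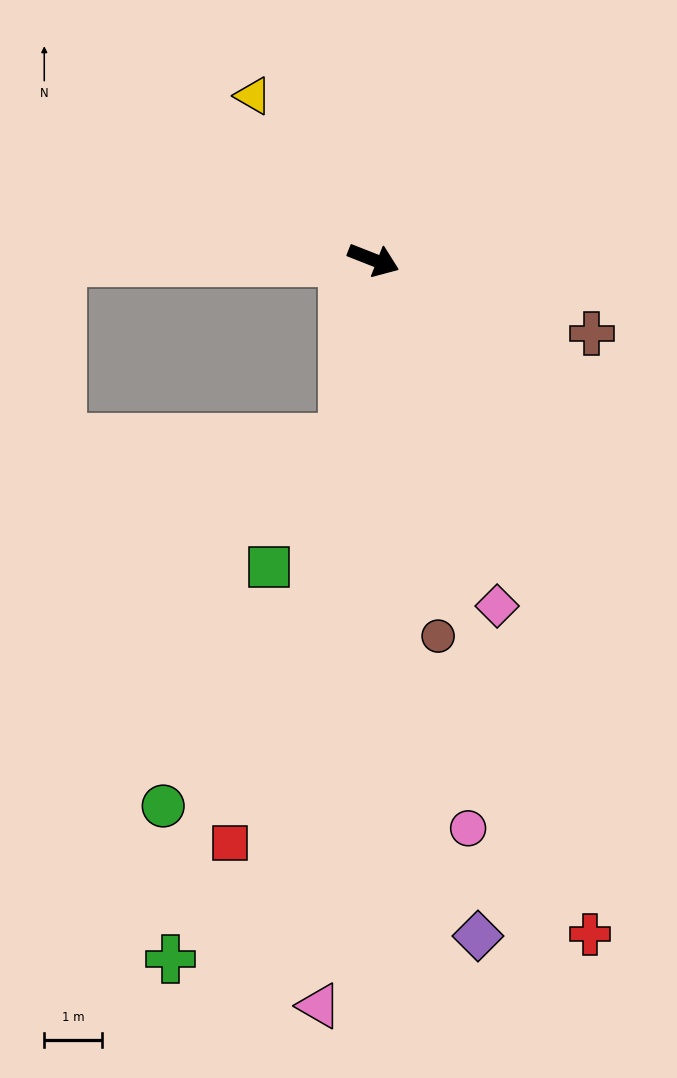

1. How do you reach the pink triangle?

turn right 73°, forward 12.9 m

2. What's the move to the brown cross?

turn left 3°, forward 4.0 m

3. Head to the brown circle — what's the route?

turn right 59°, forward 6.6 m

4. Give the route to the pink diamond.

turn right 49°, forward 6.3 m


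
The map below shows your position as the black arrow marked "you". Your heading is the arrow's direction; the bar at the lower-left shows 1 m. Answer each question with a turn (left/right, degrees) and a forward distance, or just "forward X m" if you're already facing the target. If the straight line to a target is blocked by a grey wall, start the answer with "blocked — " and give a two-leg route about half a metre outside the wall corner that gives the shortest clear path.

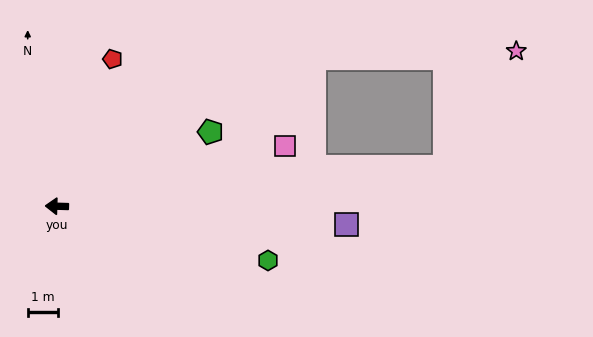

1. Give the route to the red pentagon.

turn right 109°, forward 5.3 m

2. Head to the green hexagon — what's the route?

turn left 167°, forward 7.3 m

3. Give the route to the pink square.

turn right 164°, forward 7.9 m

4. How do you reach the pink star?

blocked — turn right 173°, forward 13.1 m, then turn left 53°, forward 4.6 m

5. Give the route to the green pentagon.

turn right 152°, forward 5.7 m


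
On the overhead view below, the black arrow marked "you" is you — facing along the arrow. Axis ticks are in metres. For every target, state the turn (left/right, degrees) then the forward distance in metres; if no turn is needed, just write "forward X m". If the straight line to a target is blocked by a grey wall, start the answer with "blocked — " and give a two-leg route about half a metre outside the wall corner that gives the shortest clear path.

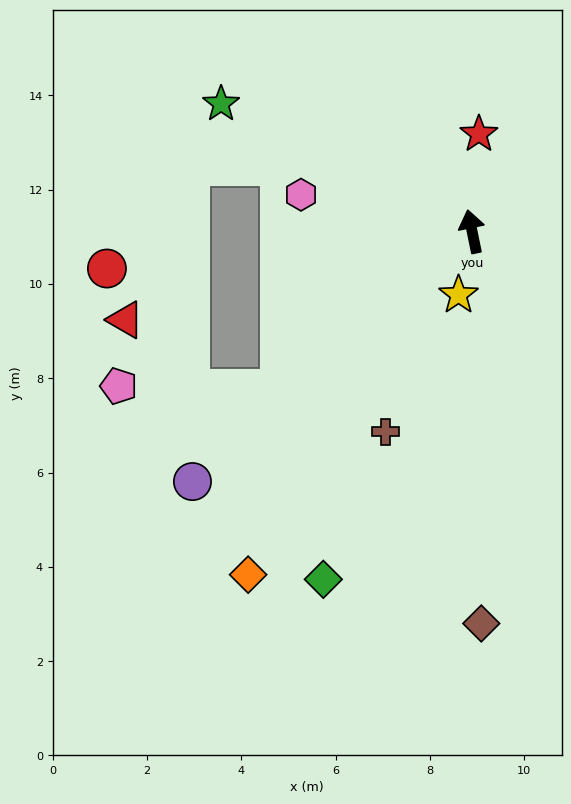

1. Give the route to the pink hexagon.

turn left 66°, forward 3.7 m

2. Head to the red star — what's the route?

turn right 16°, forward 2.1 m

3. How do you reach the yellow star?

turn left 156°, forward 1.4 m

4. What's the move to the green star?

turn left 51°, forward 6.0 m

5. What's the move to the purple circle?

turn left 120°, forward 8.0 m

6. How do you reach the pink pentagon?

blocked — turn left 118°, forward 5.3 m, then turn right 41°, forward 3.4 m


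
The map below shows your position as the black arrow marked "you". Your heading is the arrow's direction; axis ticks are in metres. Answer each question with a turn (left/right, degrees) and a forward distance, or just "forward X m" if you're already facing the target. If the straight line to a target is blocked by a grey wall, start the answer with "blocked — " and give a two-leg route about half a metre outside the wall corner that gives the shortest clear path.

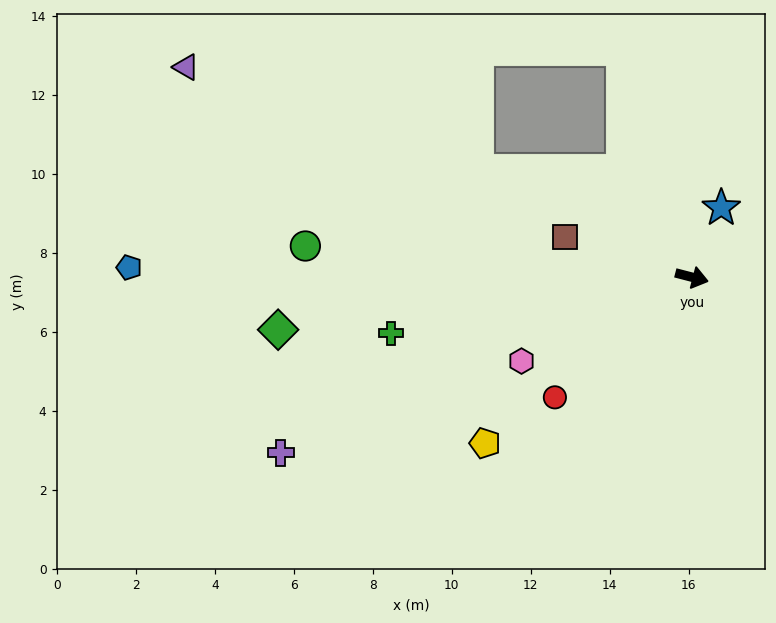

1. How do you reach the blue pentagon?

turn right 166°, forward 14.3 m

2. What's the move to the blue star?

turn left 82°, forward 1.9 m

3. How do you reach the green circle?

turn right 170°, forward 9.8 m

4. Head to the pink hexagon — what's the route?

turn right 139°, forward 4.8 m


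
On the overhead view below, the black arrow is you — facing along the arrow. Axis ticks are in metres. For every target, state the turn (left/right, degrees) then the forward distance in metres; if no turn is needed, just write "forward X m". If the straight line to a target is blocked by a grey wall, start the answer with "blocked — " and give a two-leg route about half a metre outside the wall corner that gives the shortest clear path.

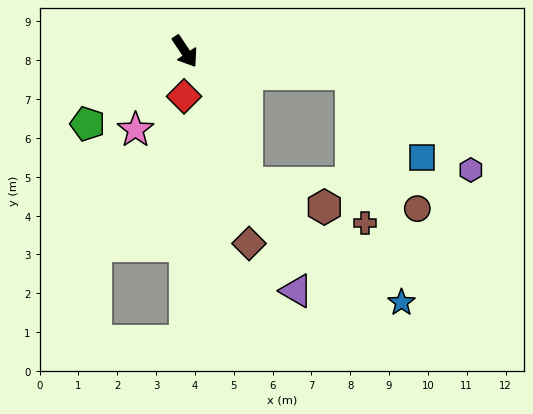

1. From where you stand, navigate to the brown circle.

blocked — turn left 49°, forward 4.3 m, then turn right 57°, forward 3.9 m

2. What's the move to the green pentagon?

turn right 87°, forward 3.1 m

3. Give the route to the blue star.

blocked — turn left 49°, forward 4.3 m, then turn right 70°, forward 6.0 m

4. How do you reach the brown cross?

blocked — turn left 49°, forward 4.3 m, then turn right 77°, forward 3.9 m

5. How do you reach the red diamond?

turn right 35°, forward 1.2 m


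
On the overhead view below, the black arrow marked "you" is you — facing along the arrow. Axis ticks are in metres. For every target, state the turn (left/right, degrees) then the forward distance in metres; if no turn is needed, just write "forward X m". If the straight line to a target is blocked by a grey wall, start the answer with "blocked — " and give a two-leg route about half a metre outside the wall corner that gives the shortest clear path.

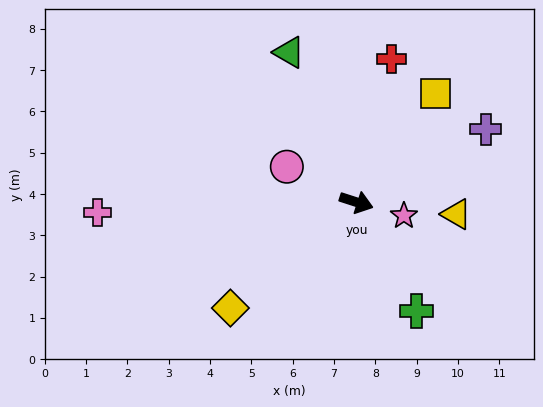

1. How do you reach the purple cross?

turn left 47°, forward 3.6 m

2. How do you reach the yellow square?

turn left 72°, forward 3.3 m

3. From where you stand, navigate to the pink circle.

turn left 171°, forward 1.9 m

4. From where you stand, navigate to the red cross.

turn left 94°, forward 3.6 m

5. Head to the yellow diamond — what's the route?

turn right 122°, forward 4.0 m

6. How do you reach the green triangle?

turn left 132°, forward 4.0 m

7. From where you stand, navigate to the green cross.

turn right 43°, forward 3.0 m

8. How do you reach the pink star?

forward 1.2 m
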